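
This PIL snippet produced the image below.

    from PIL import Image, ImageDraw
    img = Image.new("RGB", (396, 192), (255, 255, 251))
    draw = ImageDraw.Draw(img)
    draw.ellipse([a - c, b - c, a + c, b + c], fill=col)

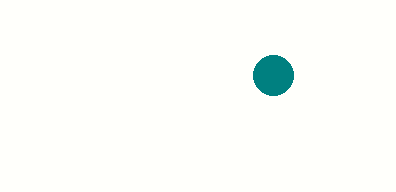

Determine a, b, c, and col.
a = 273, b = 75, c = 20, col = 'teal'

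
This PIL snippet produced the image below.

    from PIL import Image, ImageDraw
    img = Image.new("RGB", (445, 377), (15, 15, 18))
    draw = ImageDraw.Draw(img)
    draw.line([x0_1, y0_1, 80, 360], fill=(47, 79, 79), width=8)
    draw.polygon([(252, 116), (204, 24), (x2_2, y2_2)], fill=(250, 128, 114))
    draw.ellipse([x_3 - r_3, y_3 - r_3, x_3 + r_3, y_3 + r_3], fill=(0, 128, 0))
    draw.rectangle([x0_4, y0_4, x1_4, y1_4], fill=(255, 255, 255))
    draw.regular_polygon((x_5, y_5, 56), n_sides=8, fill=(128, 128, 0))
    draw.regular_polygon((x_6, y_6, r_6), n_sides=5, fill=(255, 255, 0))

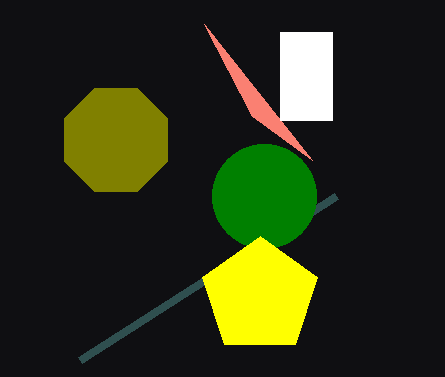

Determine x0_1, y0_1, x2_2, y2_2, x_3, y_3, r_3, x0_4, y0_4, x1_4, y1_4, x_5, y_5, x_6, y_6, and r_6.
x0_1 = 336, y0_1 = 196, x2_2 = 312, y2_2 = 160, x_3 = 264, y_3 = 196, r_3 = 52, x0_4 = 280, y0_4 = 32, x1_4 = 332, y1_4 = 120, x_5 = 116, y_5 = 140, x_6 = 260, y_6 = 296, r_6 = 60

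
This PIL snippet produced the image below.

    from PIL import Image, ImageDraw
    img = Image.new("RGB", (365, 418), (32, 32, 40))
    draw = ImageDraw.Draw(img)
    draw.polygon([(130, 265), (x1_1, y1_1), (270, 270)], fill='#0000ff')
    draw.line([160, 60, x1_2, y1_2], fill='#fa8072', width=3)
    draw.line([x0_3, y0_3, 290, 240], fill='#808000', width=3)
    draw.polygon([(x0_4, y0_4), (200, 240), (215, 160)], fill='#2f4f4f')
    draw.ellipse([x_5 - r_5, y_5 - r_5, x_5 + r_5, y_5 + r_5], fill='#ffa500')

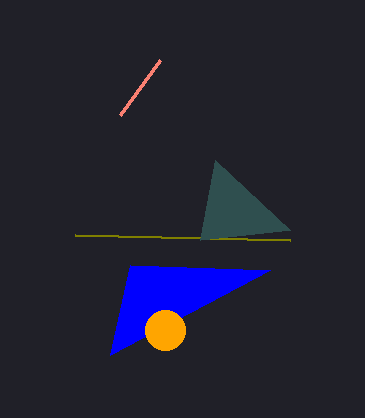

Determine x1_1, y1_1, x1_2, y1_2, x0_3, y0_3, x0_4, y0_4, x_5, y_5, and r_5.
x1_1 = 110
y1_1 = 355
x1_2 = 120
y1_2 = 115
x0_3 = 75
y0_3 = 235
x0_4 = 290
y0_4 = 230
x_5 = 165
y_5 = 330
r_5 = 20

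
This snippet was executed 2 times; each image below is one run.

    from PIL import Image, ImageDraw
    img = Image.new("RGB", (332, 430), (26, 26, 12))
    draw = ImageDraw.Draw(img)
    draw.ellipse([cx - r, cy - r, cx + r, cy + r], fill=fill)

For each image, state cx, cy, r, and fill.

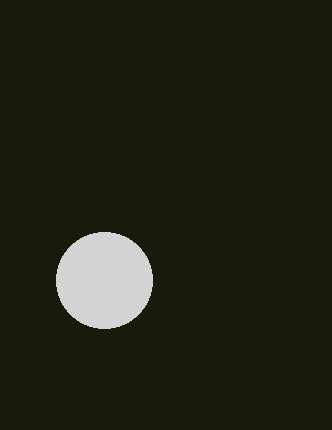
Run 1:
cx = 104, cy = 280, r = 48, fill = 'lightgray'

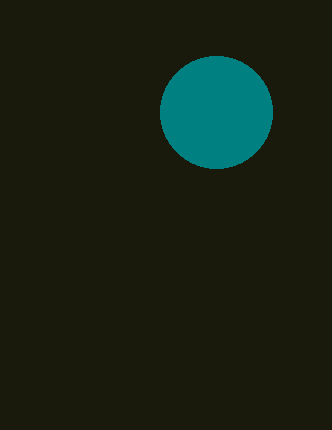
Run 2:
cx = 216
cy = 112
r = 56
fill = 'teal'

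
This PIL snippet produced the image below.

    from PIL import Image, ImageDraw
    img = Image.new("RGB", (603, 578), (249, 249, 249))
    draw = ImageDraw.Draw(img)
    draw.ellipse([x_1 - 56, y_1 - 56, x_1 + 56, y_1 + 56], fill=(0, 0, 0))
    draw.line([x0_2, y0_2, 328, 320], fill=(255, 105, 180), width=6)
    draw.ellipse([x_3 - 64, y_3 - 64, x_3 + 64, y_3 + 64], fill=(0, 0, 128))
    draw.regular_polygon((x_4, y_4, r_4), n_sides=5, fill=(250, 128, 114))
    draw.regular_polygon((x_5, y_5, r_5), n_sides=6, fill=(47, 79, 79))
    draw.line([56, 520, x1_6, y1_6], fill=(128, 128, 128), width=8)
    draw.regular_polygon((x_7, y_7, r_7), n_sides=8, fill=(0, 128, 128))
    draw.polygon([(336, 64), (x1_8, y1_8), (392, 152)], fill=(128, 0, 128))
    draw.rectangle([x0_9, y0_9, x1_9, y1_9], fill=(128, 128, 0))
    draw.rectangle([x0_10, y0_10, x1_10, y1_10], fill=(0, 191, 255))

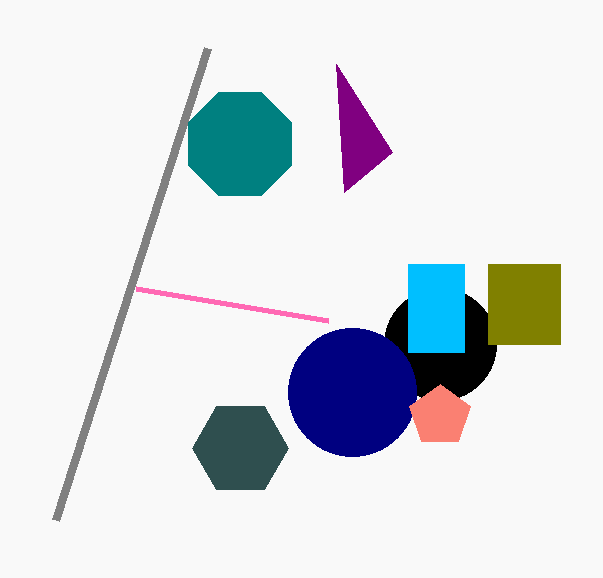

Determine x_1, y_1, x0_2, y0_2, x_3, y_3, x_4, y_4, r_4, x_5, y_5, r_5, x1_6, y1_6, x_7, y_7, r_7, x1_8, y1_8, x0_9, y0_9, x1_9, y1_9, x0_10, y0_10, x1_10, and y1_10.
x_1 = 440
y_1 = 344
x0_2 = 136
y0_2 = 288
x_3 = 352
y_3 = 392
x_4 = 440
y_4 = 416
r_4 = 32
x_5 = 240
y_5 = 448
r_5 = 48
x1_6 = 208
y1_6 = 48
x_7 = 240
y_7 = 144
r_7 = 56
x1_8 = 344
y1_8 = 192
x0_9 = 488
y0_9 = 264
x1_9 = 560
y1_9 = 344
x0_10 = 408
y0_10 = 264
x1_10 = 464
y1_10 = 352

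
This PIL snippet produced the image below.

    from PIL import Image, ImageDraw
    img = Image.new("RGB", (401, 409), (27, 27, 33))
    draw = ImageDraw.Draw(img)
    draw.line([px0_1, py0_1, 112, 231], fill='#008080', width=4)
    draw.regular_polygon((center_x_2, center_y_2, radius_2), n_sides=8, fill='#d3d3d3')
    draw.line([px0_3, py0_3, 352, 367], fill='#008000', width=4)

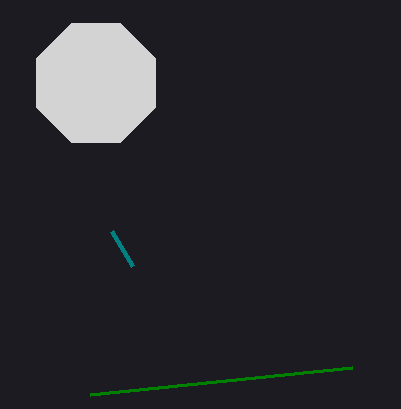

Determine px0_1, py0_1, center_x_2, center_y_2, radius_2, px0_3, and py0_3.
px0_1 = 133; py0_1 = 266; center_x_2 = 96; center_y_2 = 83; radius_2 = 64; px0_3 = 90; py0_3 = 394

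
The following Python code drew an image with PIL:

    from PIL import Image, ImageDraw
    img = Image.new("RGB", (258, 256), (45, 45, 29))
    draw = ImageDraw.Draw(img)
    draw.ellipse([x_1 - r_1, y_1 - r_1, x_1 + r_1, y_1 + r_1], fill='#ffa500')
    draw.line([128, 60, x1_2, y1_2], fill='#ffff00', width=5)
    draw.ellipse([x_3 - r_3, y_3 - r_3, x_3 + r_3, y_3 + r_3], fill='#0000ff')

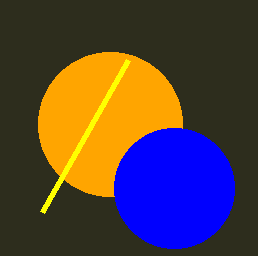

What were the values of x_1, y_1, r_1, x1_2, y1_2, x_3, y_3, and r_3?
x_1 = 110
y_1 = 124
r_1 = 72
x1_2 = 42
y1_2 = 212
x_3 = 174
y_3 = 188
r_3 = 60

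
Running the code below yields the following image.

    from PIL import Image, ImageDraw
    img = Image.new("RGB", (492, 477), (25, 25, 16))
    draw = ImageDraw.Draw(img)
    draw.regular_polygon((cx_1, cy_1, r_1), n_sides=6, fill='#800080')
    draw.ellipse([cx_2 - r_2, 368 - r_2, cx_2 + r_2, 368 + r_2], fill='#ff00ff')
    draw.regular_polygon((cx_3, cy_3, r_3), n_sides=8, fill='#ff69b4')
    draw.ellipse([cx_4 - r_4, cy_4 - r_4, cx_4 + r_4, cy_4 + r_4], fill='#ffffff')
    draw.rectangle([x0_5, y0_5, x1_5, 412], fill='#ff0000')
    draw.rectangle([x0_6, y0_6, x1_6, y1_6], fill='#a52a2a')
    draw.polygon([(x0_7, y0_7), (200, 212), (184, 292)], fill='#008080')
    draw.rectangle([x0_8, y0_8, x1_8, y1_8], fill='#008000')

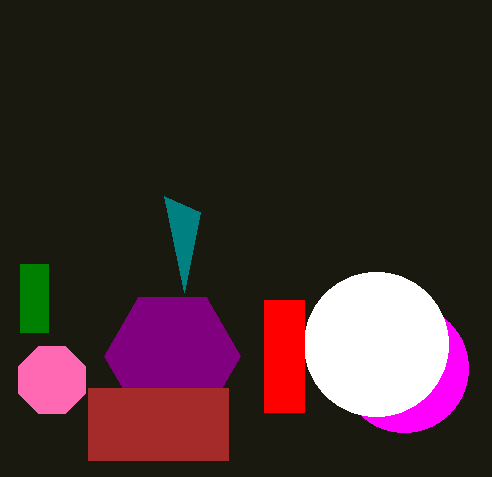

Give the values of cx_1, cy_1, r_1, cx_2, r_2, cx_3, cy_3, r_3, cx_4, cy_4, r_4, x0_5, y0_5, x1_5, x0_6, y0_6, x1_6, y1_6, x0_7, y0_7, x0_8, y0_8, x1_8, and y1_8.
cx_1 = 172, cy_1 = 356, r_1 = 68, cx_2 = 404, r_2 = 64, cx_3 = 52, cy_3 = 380, r_3 = 36, cx_4 = 376, cy_4 = 344, r_4 = 72, x0_5 = 264, y0_5 = 300, x1_5 = 304, x0_6 = 88, y0_6 = 388, x1_6 = 228, y1_6 = 460, x0_7 = 164, y0_7 = 196, x0_8 = 20, y0_8 = 264, x1_8 = 48, y1_8 = 332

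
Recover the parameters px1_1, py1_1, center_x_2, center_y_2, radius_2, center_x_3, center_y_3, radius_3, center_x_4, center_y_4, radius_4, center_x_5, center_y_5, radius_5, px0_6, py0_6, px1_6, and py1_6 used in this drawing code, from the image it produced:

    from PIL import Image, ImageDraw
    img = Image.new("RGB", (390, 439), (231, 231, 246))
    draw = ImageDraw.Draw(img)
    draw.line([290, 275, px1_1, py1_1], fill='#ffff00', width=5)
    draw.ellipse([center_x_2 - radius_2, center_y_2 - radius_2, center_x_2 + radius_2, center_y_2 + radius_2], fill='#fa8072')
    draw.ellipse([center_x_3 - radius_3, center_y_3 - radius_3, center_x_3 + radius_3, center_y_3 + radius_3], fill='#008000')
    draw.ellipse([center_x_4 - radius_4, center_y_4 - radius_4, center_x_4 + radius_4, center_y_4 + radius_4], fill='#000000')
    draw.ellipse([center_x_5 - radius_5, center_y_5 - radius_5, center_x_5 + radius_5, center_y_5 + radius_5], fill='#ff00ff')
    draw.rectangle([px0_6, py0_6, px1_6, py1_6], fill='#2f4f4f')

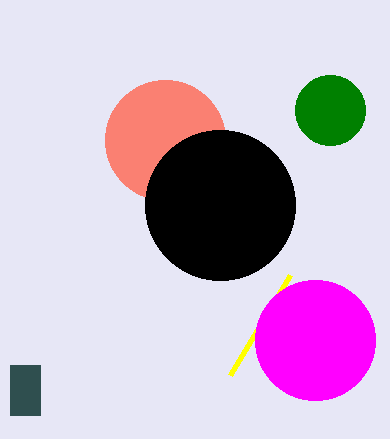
px1_1 = 230; py1_1 = 375; center_x_2 = 165; center_y_2 = 140; radius_2 = 60; center_x_3 = 330; center_y_3 = 110; radius_3 = 35; center_x_4 = 220; center_y_4 = 205; radius_4 = 75; center_x_5 = 315; center_y_5 = 340; radius_5 = 60; px0_6 = 10; py0_6 = 365; px1_6 = 40; py1_6 = 415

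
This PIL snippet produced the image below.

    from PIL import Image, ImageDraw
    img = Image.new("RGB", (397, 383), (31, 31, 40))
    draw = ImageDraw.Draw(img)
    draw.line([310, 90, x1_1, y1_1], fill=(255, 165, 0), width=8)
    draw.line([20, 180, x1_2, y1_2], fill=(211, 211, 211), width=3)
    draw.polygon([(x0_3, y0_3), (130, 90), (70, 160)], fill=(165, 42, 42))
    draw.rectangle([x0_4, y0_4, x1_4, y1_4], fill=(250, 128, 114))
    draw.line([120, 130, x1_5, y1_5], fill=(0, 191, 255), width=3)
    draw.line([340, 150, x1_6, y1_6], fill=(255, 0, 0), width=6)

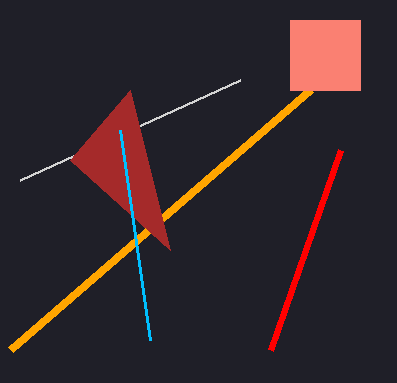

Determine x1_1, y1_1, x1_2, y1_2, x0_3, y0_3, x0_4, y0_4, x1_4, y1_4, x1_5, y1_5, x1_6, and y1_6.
x1_1 = 10
y1_1 = 350
x1_2 = 240
y1_2 = 80
x0_3 = 170
y0_3 = 250
x0_4 = 290
y0_4 = 20
x1_4 = 360
y1_4 = 90
x1_5 = 150
y1_5 = 340
x1_6 = 270
y1_6 = 350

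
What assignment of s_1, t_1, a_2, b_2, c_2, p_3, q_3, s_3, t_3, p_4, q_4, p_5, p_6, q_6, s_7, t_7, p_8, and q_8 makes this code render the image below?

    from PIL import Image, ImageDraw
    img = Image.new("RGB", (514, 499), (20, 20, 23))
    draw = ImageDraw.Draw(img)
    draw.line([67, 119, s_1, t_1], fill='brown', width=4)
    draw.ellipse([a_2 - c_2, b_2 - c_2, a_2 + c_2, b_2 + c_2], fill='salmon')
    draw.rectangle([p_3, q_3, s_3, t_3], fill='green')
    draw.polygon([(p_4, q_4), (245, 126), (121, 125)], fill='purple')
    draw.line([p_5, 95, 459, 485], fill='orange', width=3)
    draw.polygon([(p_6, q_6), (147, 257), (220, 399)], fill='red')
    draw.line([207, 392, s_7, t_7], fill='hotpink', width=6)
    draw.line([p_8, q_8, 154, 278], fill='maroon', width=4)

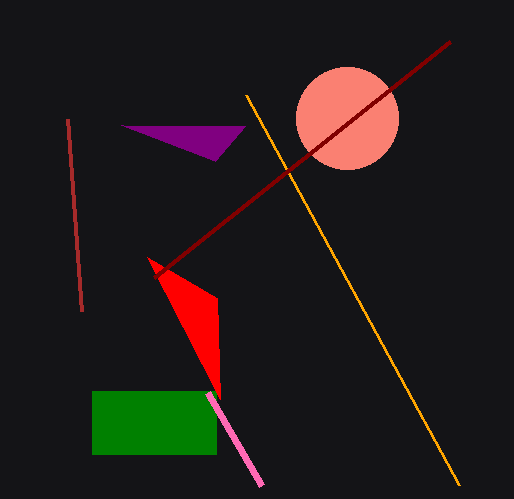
s_1 = 81
t_1 = 311
a_2 = 347
b_2 = 118
c_2 = 51
p_3 = 92
q_3 = 391
s_3 = 216
t_3 = 454
p_4 = 215
q_4 = 161
p_5 = 246
p_6 = 217
q_6 = 298
s_7 = 261
t_7 = 485
p_8 = 450
q_8 = 42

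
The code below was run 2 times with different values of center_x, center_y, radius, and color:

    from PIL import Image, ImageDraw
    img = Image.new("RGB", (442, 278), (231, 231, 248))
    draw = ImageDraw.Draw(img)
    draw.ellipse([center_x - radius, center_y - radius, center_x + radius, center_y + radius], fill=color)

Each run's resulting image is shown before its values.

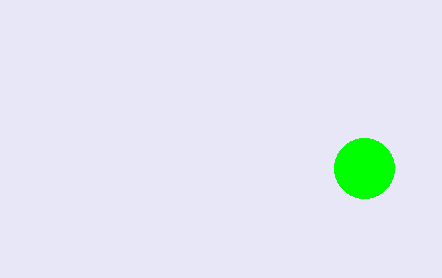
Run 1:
center_x = 364, center_y = 168, radius = 30, color = 'lime'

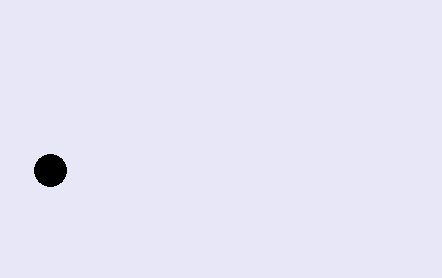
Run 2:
center_x = 50; center_y = 170; radius = 16; color = 'black'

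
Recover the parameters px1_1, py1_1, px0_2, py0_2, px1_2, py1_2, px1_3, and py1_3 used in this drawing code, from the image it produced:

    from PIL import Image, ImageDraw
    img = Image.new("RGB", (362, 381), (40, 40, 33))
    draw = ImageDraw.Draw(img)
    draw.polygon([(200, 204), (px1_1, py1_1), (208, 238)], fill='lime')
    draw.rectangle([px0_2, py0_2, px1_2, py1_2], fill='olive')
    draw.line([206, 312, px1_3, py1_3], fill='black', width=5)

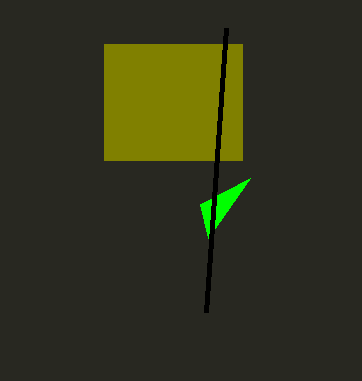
px1_1 = 250, py1_1 = 178, px0_2 = 104, py0_2 = 44, px1_2 = 242, py1_2 = 160, px1_3 = 226, py1_3 = 28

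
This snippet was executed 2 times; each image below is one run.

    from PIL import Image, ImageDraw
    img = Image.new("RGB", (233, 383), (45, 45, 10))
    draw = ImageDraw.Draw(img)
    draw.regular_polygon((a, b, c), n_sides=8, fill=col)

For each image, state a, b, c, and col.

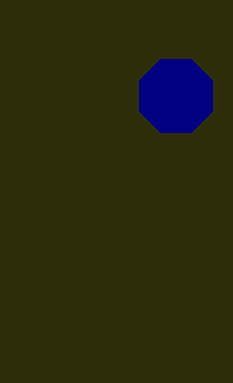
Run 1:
a = 176
b = 96
c = 40
col = 'navy'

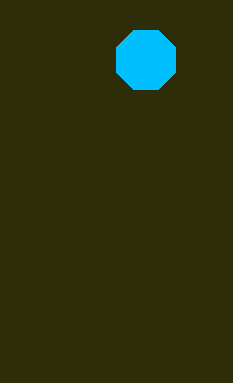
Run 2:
a = 146, b = 60, c = 32, col = 'deepskyblue'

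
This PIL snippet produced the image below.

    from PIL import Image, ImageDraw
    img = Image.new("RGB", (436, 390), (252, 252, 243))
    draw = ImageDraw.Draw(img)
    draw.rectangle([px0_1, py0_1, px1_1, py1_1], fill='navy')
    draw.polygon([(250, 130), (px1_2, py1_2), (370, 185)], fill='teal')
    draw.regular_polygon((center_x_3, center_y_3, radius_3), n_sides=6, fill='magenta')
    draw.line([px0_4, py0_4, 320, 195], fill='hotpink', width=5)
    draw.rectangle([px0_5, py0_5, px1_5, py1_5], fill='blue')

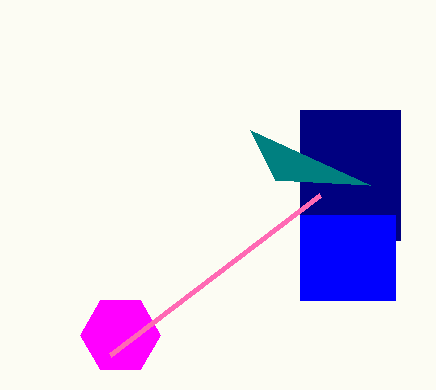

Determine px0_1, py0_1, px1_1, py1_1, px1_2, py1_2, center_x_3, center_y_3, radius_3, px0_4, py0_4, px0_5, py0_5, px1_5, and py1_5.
px0_1 = 300
py0_1 = 110
px1_1 = 400
py1_1 = 240
px1_2 = 275
py1_2 = 180
center_x_3 = 120
center_y_3 = 335
radius_3 = 40
px0_4 = 110
py0_4 = 355
px0_5 = 300
py0_5 = 215
px1_5 = 395
py1_5 = 300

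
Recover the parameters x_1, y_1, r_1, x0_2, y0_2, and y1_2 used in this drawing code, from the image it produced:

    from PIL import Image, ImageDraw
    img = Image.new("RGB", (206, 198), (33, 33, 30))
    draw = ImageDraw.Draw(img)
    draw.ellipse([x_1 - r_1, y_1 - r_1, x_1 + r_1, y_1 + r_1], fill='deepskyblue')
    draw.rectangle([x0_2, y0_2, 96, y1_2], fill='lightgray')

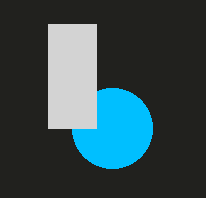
x_1 = 112, y_1 = 128, r_1 = 40, x0_2 = 48, y0_2 = 24, y1_2 = 128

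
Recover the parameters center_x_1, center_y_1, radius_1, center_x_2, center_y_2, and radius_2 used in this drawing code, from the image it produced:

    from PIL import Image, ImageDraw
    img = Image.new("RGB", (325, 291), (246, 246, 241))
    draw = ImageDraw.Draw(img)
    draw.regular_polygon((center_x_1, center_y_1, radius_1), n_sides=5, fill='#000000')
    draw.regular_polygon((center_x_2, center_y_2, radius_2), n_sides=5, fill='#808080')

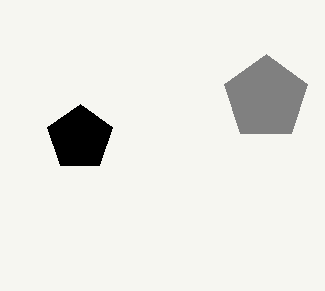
center_x_1 = 80, center_y_1 = 138, radius_1 = 34, center_x_2 = 266, center_y_2 = 98, radius_2 = 44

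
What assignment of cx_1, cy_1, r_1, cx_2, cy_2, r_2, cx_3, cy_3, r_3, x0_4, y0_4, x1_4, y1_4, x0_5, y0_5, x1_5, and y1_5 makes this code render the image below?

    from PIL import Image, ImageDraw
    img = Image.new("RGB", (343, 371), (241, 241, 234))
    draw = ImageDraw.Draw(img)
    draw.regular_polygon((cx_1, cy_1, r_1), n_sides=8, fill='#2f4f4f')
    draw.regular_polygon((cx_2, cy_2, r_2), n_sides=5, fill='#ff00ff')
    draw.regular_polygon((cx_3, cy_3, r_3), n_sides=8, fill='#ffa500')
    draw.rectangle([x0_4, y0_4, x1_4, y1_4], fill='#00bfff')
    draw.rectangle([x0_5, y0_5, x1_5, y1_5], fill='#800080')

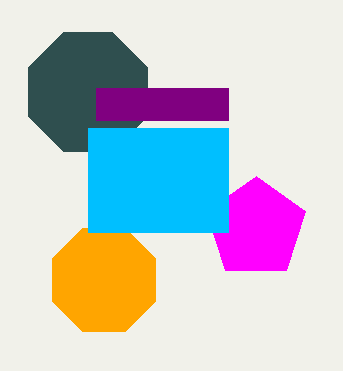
cx_1 = 88
cy_1 = 92
r_1 = 64
cx_2 = 256
cy_2 = 228
r_2 = 52
cx_3 = 104
cy_3 = 280
r_3 = 56
x0_4 = 88
y0_4 = 128
x1_4 = 228
y1_4 = 232
x0_5 = 96
y0_5 = 88
x1_5 = 228
y1_5 = 120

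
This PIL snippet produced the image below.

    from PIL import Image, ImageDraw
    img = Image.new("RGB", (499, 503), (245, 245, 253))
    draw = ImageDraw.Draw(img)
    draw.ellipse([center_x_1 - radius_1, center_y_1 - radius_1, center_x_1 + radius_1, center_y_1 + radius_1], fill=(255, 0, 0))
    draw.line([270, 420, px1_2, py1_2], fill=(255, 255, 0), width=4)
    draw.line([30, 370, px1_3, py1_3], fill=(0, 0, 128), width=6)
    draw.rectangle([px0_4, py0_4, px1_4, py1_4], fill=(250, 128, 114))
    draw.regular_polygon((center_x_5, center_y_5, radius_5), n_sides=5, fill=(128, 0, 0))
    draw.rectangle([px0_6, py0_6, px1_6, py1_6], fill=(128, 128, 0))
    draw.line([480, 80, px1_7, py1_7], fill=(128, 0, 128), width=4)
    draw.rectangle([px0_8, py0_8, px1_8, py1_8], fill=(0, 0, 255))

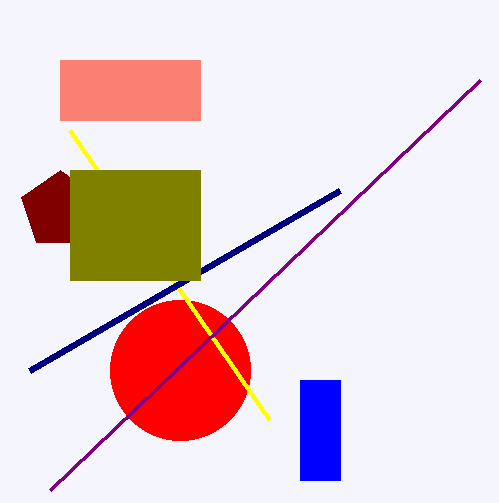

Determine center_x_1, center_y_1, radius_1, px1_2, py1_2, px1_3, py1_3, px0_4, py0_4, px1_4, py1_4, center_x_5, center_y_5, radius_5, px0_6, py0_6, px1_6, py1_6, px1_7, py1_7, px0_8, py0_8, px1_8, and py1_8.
center_x_1 = 180
center_y_1 = 370
radius_1 = 70
px1_2 = 70
py1_2 = 130
px1_3 = 340
py1_3 = 190
px0_4 = 60
py0_4 = 60
px1_4 = 200
py1_4 = 120
center_x_5 = 60
center_y_5 = 210
radius_5 = 40
px0_6 = 70
py0_6 = 170
px1_6 = 200
py1_6 = 280
px1_7 = 50
py1_7 = 490
px0_8 = 300
py0_8 = 380
px1_8 = 340
py1_8 = 480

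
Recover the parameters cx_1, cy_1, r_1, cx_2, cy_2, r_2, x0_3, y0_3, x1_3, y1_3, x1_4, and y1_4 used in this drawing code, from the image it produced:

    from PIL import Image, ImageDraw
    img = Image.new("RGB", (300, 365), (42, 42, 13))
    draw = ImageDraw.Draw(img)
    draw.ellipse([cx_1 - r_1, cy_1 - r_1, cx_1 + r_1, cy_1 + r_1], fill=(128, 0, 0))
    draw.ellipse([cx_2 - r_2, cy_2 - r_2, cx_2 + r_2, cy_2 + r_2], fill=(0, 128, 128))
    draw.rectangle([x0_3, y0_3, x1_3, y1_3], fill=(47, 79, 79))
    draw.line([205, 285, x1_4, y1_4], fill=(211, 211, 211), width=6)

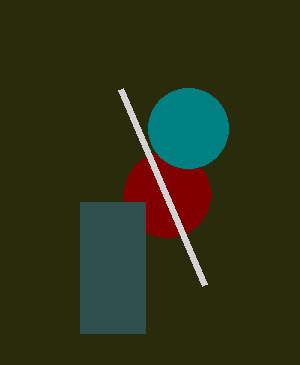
cx_1 = 167
cy_1 = 194
r_1 = 43
cx_2 = 188
cy_2 = 128
r_2 = 40
x0_3 = 80
y0_3 = 202
x1_3 = 145
y1_3 = 333
x1_4 = 121
y1_4 = 89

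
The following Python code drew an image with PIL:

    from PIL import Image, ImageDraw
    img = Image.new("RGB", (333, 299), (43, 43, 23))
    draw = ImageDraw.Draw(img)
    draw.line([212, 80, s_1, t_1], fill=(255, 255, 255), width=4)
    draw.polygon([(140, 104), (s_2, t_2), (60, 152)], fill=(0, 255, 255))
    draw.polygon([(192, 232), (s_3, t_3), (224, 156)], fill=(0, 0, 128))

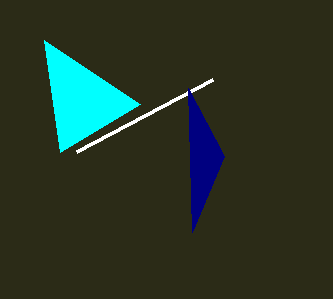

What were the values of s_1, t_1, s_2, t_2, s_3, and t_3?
s_1 = 76, t_1 = 152, s_2 = 44, t_2 = 40, s_3 = 188, t_3 = 88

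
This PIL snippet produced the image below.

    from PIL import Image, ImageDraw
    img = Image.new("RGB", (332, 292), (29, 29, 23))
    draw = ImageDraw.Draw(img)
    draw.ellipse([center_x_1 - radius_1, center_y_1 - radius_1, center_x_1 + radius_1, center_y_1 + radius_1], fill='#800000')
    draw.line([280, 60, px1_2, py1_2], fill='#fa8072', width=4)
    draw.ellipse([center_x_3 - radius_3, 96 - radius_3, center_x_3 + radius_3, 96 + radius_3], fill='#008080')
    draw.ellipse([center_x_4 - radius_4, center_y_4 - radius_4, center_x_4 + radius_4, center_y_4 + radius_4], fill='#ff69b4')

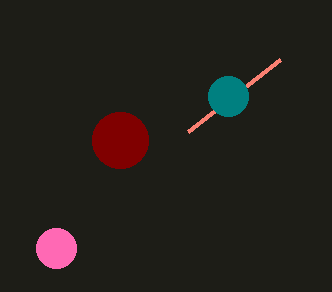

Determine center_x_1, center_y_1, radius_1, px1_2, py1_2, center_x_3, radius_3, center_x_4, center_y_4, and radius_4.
center_x_1 = 120
center_y_1 = 140
radius_1 = 28
px1_2 = 188
py1_2 = 132
center_x_3 = 228
radius_3 = 20
center_x_4 = 56
center_y_4 = 248
radius_4 = 20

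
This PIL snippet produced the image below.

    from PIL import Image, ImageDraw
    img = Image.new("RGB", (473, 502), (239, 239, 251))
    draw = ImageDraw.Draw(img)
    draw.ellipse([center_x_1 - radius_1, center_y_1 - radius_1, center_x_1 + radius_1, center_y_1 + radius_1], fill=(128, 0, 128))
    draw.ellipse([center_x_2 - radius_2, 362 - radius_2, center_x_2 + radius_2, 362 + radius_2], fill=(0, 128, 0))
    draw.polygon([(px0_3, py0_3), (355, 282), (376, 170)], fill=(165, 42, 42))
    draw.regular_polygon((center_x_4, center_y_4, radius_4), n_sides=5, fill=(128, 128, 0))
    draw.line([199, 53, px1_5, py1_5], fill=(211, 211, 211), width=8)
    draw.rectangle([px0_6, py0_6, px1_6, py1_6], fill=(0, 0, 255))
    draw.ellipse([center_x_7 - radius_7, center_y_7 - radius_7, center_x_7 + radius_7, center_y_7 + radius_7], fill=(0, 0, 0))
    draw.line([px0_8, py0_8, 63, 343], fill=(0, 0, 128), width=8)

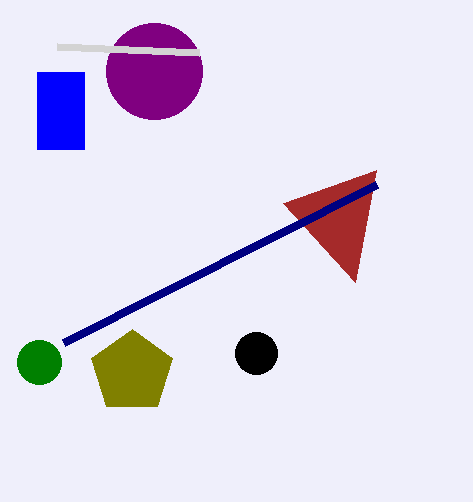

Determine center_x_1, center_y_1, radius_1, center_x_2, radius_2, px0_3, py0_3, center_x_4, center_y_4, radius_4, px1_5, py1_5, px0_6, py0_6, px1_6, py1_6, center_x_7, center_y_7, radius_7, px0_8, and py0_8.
center_x_1 = 154, center_y_1 = 71, radius_1 = 48, center_x_2 = 39, radius_2 = 22, px0_3 = 283, py0_3 = 203, center_x_4 = 132, center_y_4 = 372, radius_4 = 43, px1_5 = 57, py1_5 = 47, px0_6 = 37, py0_6 = 72, px1_6 = 84, py1_6 = 149, center_x_7 = 256, center_y_7 = 353, radius_7 = 21, px0_8 = 376, py0_8 = 185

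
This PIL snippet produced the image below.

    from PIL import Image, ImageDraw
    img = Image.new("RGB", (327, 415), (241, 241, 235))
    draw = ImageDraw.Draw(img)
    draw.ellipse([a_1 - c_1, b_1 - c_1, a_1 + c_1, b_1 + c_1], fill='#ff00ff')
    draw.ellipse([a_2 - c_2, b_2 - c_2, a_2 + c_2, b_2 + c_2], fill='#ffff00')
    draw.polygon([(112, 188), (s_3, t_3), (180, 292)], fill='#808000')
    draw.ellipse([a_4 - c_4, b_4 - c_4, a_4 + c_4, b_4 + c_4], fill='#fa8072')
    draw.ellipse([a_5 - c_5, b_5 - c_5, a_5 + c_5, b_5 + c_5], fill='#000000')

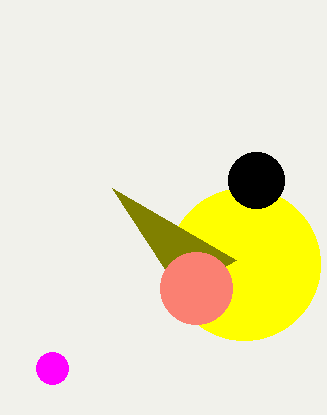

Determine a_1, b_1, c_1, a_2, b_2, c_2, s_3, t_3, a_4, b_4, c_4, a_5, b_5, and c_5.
a_1 = 52, b_1 = 368, c_1 = 16, a_2 = 244, b_2 = 264, c_2 = 76, s_3 = 236, t_3 = 260, a_4 = 196, b_4 = 288, c_4 = 36, a_5 = 256, b_5 = 180, c_5 = 28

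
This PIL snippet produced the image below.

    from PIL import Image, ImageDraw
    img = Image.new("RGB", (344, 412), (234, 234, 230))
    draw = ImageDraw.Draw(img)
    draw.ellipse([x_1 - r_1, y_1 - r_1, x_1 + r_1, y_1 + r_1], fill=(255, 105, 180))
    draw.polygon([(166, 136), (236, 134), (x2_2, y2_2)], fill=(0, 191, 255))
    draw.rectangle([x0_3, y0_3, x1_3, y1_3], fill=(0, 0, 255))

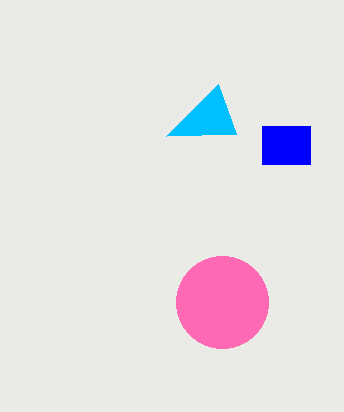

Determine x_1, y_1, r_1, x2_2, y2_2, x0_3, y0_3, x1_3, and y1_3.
x_1 = 222
y_1 = 302
r_1 = 46
x2_2 = 218
y2_2 = 84
x0_3 = 262
y0_3 = 126
x1_3 = 310
y1_3 = 164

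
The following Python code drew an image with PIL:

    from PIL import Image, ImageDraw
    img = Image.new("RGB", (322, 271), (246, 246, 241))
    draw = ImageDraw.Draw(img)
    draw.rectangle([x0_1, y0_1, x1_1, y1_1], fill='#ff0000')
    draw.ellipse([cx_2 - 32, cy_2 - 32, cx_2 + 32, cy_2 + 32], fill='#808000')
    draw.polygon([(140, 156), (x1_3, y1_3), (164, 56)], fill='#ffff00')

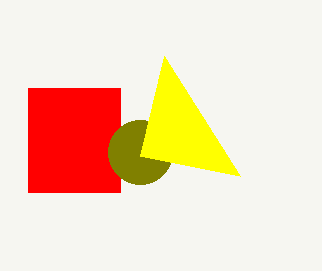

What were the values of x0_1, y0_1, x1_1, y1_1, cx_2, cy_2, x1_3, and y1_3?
x0_1 = 28; y0_1 = 88; x1_1 = 120; y1_1 = 192; cx_2 = 140; cy_2 = 152; x1_3 = 240; y1_3 = 176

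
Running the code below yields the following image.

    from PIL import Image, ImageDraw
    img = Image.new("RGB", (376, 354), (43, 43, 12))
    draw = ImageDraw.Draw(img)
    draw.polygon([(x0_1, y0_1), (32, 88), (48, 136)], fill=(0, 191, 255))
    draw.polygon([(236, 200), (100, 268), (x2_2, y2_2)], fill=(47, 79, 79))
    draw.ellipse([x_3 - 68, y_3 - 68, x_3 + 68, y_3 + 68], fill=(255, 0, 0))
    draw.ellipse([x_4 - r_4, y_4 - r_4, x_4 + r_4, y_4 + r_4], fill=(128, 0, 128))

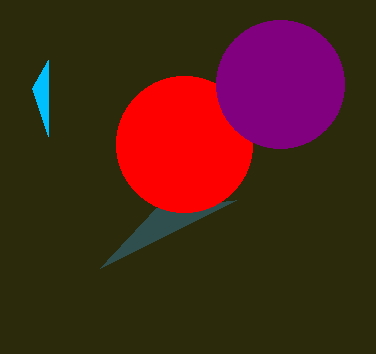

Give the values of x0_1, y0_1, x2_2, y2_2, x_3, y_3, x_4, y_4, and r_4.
x0_1 = 48
y0_1 = 60
x2_2 = 156
y2_2 = 208
x_3 = 184
y_3 = 144
x_4 = 280
y_4 = 84
r_4 = 64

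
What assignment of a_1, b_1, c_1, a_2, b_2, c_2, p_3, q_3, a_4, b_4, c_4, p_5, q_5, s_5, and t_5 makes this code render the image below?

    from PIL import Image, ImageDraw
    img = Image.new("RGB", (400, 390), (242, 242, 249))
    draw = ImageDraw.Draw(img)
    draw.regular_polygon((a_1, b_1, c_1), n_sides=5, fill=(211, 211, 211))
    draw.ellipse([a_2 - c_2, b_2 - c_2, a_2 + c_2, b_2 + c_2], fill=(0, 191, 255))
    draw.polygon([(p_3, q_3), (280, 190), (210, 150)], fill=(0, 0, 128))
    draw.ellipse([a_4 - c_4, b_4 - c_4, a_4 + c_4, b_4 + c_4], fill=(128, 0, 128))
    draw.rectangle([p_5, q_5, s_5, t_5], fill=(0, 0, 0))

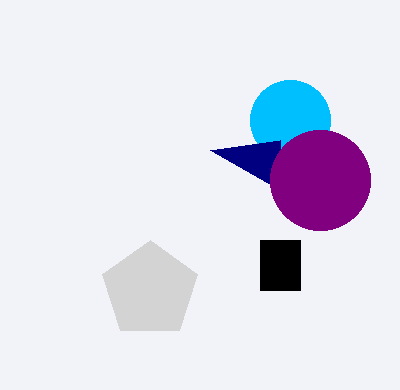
a_1 = 150; b_1 = 290; c_1 = 50; a_2 = 290; b_2 = 120; c_2 = 40; p_3 = 280; q_3 = 140; a_4 = 320; b_4 = 180; c_4 = 50; p_5 = 260; q_5 = 240; s_5 = 300; t_5 = 290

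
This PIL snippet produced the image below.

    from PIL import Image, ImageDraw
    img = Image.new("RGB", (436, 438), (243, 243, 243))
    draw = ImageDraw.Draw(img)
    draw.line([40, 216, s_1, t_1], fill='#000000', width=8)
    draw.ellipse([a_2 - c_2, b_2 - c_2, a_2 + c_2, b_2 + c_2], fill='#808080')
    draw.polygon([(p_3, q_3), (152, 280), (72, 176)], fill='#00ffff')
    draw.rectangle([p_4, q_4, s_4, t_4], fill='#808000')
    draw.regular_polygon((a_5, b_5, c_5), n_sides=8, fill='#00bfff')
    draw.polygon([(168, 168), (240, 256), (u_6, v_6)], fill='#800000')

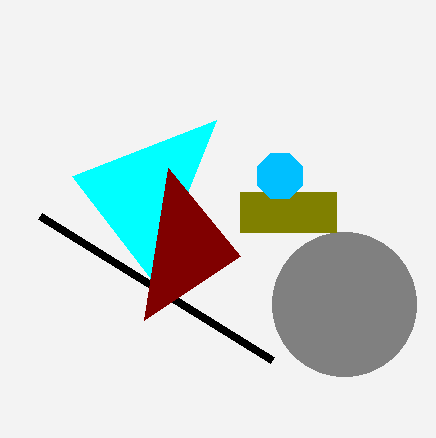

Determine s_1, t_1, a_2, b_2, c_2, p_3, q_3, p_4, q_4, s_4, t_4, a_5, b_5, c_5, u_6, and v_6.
s_1 = 272
t_1 = 360
a_2 = 344
b_2 = 304
c_2 = 72
p_3 = 216
q_3 = 120
p_4 = 240
q_4 = 192
s_4 = 336
t_4 = 232
a_5 = 280
b_5 = 176
c_5 = 24
u_6 = 144
v_6 = 320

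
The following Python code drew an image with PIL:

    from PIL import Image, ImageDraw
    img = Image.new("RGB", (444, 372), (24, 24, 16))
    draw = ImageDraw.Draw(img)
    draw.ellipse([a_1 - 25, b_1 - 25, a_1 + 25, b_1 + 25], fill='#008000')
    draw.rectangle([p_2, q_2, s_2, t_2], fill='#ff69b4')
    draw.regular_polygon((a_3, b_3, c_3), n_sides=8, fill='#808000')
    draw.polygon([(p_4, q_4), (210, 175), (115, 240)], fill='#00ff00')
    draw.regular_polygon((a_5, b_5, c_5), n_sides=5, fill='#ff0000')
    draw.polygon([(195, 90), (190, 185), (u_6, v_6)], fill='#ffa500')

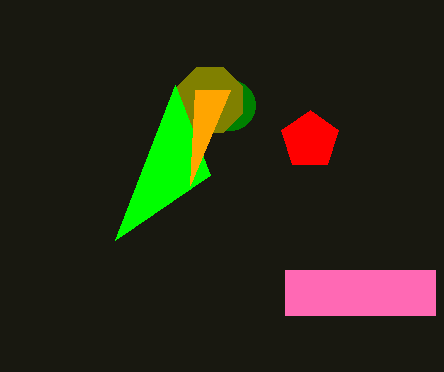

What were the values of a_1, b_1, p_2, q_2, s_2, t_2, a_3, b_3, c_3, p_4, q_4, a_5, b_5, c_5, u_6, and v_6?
a_1 = 230
b_1 = 105
p_2 = 285
q_2 = 270
s_2 = 435
t_2 = 315
a_3 = 210
b_3 = 100
c_3 = 35
p_4 = 175
q_4 = 85
a_5 = 310
b_5 = 140
c_5 = 30
u_6 = 230
v_6 = 90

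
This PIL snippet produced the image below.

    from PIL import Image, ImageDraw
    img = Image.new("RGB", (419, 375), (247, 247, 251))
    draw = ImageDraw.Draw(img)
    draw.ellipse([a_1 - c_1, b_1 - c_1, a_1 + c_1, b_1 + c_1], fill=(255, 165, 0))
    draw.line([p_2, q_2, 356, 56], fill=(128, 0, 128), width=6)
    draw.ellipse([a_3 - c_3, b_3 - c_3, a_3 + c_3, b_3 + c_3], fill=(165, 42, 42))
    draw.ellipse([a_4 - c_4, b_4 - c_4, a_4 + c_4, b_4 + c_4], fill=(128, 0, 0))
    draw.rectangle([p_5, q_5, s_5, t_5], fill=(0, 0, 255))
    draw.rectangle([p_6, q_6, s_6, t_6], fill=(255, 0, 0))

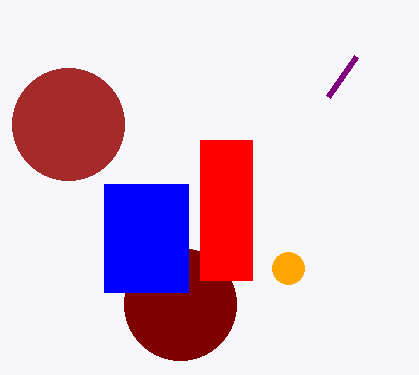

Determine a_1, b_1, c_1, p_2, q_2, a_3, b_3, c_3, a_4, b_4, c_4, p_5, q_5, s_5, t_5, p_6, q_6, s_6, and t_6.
a_1 = 288; b_1 = 268; c_1 = 16; p_2 = 328; q_2 = 96; a_3 = 68; b_3 = 124; c_3 = 56; a_4 = 180; b_4 = 304; c_4 = 56; p_5 = 104; q_5 = 184; s_5 = 188; t_5 = 292; p_6 = 200; q_6 = 140; s_6 = 252; t_6 = 280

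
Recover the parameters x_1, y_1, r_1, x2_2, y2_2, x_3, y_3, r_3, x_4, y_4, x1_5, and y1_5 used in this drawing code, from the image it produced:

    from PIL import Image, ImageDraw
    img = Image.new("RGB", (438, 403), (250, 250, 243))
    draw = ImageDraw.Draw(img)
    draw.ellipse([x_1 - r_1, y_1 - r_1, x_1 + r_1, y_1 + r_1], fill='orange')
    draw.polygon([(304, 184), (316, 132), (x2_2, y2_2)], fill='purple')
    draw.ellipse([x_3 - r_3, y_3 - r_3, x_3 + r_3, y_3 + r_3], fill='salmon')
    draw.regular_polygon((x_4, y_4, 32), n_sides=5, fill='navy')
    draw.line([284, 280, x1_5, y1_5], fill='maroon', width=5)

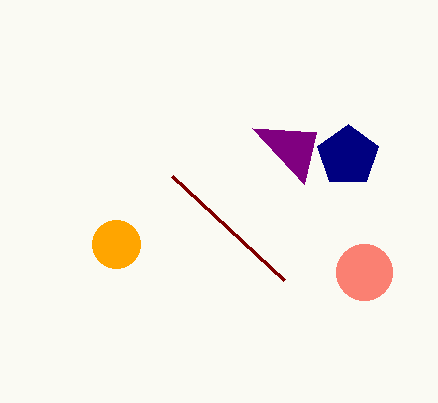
x_1 = 116; y_1 = 244; r_1 = 24; x2_2 = 252; y2_2 = 128; x_3 = 364; y_3 = 272; r_3 = 28; x_4 = 348; y_4 = 156; x1_5 = 172; y1_5 = 176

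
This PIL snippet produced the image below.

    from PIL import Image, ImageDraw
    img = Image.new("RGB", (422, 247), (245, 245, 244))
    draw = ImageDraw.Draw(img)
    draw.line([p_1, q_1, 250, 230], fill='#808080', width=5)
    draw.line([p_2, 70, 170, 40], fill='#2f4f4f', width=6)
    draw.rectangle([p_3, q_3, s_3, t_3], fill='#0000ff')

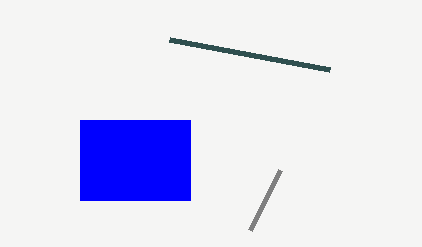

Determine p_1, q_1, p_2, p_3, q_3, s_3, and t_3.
p_1 = 280
q_1 = 170
p_2 = 330
p_3 = 80
q_3 = 120
s_3 = 190
t_3 = 200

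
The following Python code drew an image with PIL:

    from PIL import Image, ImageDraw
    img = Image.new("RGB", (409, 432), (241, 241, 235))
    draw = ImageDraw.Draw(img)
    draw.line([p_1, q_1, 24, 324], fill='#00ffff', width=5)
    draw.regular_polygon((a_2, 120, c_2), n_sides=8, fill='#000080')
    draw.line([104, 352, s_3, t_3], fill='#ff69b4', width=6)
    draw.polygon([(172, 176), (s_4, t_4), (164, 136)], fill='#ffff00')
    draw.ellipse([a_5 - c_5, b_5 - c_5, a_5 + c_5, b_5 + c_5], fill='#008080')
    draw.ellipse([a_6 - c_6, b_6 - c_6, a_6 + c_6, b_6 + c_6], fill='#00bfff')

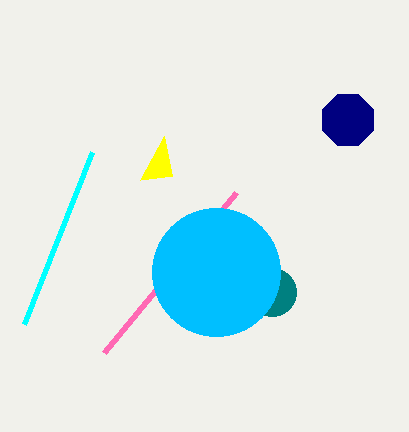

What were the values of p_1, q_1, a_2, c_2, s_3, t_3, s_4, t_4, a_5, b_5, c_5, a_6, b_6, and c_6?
p_1 = 92, q_1 = 152, a_2 = 348, c_2 = 28, s_3 = 236, t_3 = 192, s_4 = 140, t_4 = 180, a_5 = 272, b_5 = 292, c_5 = 24, a_6 = 216, b_6 = 272, c_6 = 64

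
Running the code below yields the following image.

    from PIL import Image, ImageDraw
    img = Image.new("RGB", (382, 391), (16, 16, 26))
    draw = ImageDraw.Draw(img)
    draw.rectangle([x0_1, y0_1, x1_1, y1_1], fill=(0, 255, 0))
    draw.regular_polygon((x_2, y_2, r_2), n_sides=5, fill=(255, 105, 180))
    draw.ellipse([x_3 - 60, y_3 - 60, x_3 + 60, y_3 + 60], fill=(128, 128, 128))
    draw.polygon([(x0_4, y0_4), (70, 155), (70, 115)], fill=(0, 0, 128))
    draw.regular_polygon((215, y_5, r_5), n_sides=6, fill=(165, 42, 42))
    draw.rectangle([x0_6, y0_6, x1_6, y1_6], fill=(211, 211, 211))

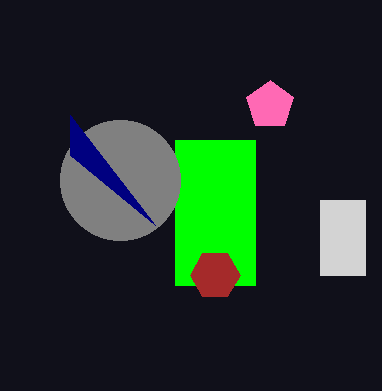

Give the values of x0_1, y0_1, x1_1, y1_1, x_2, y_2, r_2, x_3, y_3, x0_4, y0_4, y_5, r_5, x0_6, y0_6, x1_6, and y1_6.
x0_1 = 175, y0_1 = 140, x1_1 = 255, y1_1 = 285, x_2 = 270, y_2 = 105, r_2 = 25, x_3 = 120, y_3 = 180, x0_4 = 155, y0_4 = 225, y_5 = 275, r_5 = 25, x0_6 = 320, y0_6 = 200, x1_6 = 365, y1_6 = 275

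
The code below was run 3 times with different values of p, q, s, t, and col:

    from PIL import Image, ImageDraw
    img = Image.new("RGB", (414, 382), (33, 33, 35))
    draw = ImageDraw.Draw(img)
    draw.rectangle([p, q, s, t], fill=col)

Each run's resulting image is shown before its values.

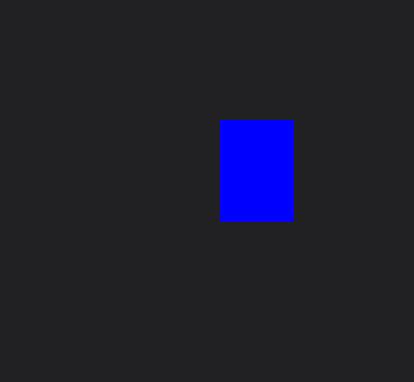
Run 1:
p = 220
q = 120
s = 292
t = 220
col = 'blue'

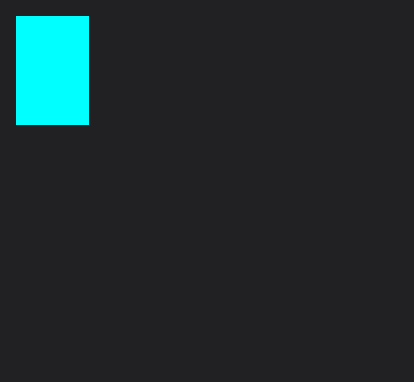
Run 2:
p = 16
q = 16
s = 88
t = 124
col = 'cyan'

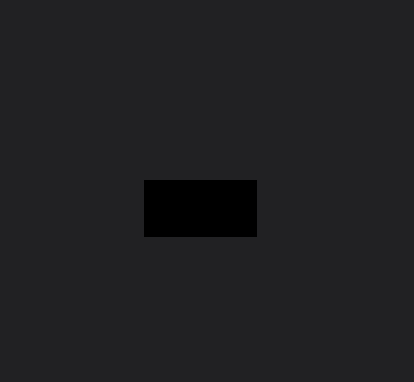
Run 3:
p = 144, q = 180, s = 256, t = 236, col = 'black'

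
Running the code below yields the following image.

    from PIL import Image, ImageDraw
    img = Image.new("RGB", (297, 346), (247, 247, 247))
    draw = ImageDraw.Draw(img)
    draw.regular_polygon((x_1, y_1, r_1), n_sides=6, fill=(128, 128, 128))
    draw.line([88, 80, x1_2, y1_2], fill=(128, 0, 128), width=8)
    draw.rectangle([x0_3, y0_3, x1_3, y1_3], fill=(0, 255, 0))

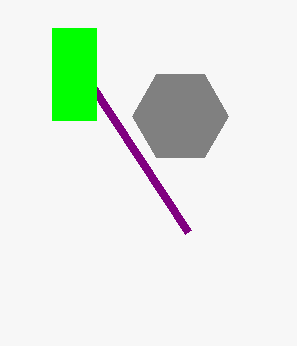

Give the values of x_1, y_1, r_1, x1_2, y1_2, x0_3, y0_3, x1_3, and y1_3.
x_1 = 180, y_1 = 116, r_1 = 48, x1_2 = 188, y1_2 = 232, x0_3 = 52, y0_3 = 28, x1_3 = 96, y1_3 = 120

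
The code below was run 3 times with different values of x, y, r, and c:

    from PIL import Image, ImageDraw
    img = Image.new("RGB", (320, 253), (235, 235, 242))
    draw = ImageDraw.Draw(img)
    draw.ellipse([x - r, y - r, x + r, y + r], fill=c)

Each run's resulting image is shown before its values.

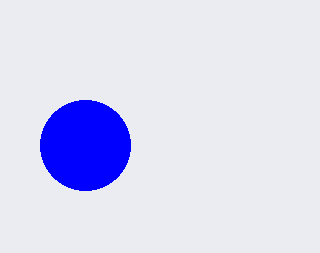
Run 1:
x = 85, y = 145, r = 45, c = 'blue'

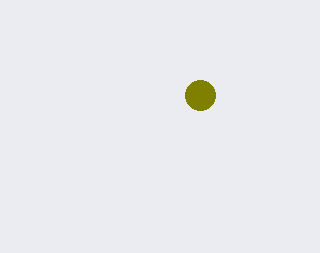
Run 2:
x = 200, y = 95, r = 15, c = 'olive'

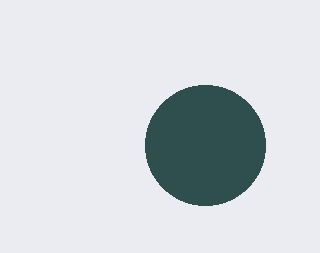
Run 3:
x = 205, y = 145, r = 60, c = 'darkslategray'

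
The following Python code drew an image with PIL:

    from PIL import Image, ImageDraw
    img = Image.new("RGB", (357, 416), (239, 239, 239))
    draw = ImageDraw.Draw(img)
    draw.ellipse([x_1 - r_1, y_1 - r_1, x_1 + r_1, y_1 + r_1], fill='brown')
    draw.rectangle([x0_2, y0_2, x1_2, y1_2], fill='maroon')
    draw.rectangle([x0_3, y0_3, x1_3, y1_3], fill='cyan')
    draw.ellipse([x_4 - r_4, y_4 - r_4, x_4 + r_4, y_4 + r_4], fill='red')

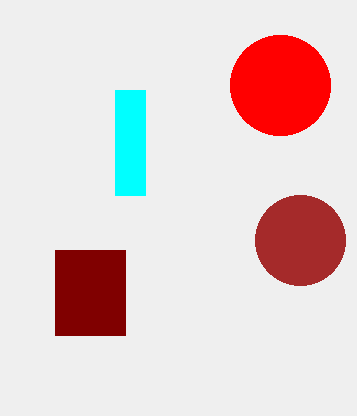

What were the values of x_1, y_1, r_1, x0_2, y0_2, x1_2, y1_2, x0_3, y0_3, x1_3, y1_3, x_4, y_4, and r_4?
x_1 = 300; y_1 = 240; r_1 = 45; x0_2 = 55; y0_2 = 250; x1_2 = 125; y1_2 = 335; x0_3 = 115; y0_3 = 90; x1_3 = 145; y1_3 = 195; x_4 = 280; y_4 = 85; r_4 = 50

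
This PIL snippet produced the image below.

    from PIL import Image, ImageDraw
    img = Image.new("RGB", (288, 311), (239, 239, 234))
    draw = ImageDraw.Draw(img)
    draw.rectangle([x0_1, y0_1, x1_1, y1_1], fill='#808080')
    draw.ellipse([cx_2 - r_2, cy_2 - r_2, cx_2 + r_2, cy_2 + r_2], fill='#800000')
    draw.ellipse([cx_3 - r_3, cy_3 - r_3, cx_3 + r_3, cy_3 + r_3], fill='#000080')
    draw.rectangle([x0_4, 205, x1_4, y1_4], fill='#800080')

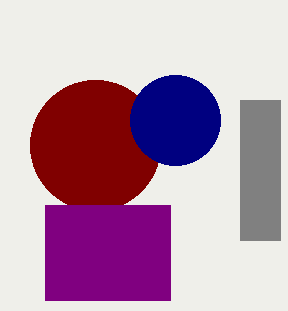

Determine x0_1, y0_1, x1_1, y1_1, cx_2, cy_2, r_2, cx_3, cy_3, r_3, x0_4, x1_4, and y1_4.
x0_1 = 240; y0_1 = 100; x1_1 = 280; y1_1 = 240; cx_2 = 95; cy_2 = 145; r_2 = 65; cx_3 = 175; cy_3 = 120; r_3 = 45; x0_4 = 45; x1_4 = 170; y1_4 = 300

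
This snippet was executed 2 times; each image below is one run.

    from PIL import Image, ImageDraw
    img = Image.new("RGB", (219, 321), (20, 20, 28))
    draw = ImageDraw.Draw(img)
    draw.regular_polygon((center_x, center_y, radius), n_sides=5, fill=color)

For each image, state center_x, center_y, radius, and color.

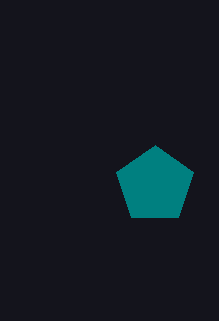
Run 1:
center_x = 155
center_y = 185
radius = 40
color = 'teal'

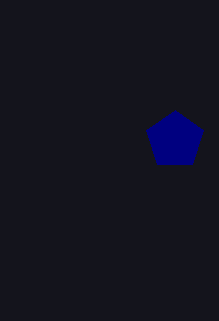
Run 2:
center_x = 175, center_y = 140, radius = 30, color = 'navy'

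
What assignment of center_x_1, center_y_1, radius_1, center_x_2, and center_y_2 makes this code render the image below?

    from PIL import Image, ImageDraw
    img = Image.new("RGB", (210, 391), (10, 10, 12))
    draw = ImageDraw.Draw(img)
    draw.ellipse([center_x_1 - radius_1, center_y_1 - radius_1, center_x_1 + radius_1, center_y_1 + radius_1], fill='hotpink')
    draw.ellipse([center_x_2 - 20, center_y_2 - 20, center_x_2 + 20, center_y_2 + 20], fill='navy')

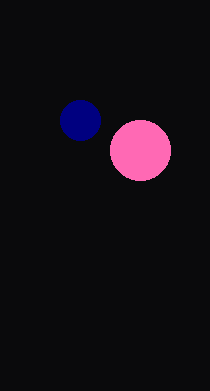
center_x_1 = 140; center_y_1 = 150; radius_1 = 30; center_x_2 = 80; center_y_2 = 120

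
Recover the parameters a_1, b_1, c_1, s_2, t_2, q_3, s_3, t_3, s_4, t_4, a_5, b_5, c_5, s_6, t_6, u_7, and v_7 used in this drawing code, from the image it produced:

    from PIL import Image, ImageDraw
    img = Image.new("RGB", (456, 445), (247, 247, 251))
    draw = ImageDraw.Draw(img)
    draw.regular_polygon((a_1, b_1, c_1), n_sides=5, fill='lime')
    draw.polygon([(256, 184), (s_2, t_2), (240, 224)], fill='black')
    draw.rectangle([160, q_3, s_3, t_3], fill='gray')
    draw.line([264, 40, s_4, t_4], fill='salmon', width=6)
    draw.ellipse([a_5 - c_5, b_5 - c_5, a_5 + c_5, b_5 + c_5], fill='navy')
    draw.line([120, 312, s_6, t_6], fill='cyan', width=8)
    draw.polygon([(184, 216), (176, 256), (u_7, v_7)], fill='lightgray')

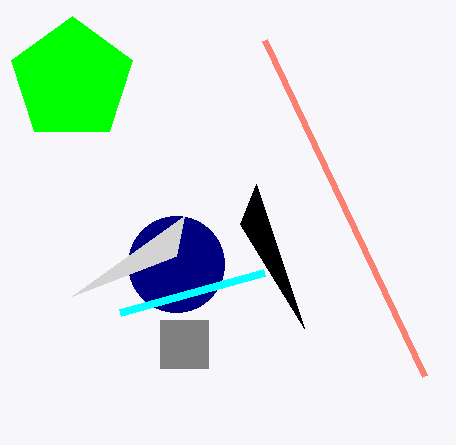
a_1 = 72, b_1 = 80, c_1 = 64, s_2 = 304, t_2 = 328, q_3 = 320, s_3 = 208, t_3 = 368, s_4 = 424, t_4 = 376, a_5 = 176, b_5 = 264, c_5 = 48, s_6 = 264, t_6 = 272, u_7 = 72, v_7 = 296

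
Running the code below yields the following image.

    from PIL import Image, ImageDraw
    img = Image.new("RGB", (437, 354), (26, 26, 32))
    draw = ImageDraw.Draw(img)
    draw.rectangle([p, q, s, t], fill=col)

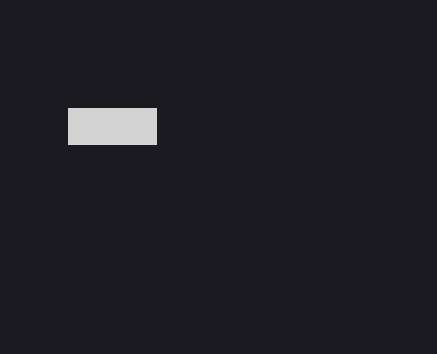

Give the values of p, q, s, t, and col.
p = 68, q = 108, s = 156, t = 144, col = 'lightgray'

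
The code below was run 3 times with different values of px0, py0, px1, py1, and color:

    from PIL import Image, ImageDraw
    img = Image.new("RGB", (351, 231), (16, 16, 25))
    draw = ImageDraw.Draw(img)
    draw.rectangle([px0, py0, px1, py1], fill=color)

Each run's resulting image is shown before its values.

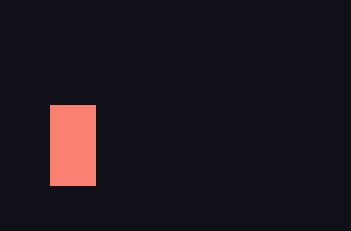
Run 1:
px0 = 50; py0 = 105; px1 = 95; py1 = 185; color = 'salmon'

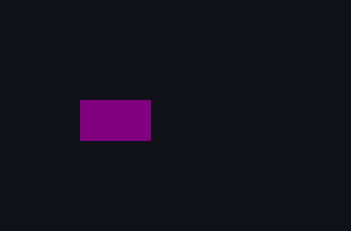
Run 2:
px0 = 80, py0 = 100, px1 = 150, py1 = 140, color = 'purple'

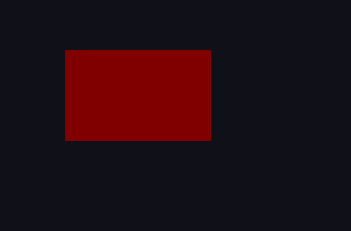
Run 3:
px0 = 65
py0 = 50
px1 = 210
py1 = 140
color = 'maroon'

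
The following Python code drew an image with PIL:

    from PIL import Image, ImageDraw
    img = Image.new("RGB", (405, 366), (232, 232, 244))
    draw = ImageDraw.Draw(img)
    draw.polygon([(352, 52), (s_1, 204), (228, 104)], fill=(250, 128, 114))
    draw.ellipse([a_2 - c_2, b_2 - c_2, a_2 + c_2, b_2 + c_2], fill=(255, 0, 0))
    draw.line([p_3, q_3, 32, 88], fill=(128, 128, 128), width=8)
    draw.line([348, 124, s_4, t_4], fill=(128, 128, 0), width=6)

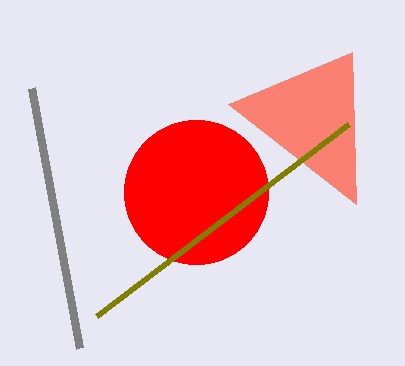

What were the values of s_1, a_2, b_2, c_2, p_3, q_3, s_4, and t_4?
s_1 = 356, a_2 = 196, b_2 = 192, c_2 = 72, p_3 = 80, q_3 = 348, s_4 = 96, t_4 = 316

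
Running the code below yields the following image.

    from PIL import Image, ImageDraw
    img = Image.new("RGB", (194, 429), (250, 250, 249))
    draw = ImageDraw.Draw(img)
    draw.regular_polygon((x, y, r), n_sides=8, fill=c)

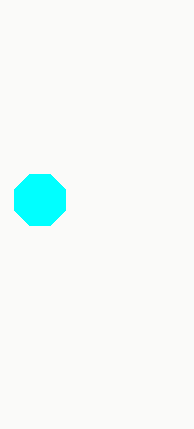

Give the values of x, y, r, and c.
x = 40, y = 200, r = 28, c = 'cyan'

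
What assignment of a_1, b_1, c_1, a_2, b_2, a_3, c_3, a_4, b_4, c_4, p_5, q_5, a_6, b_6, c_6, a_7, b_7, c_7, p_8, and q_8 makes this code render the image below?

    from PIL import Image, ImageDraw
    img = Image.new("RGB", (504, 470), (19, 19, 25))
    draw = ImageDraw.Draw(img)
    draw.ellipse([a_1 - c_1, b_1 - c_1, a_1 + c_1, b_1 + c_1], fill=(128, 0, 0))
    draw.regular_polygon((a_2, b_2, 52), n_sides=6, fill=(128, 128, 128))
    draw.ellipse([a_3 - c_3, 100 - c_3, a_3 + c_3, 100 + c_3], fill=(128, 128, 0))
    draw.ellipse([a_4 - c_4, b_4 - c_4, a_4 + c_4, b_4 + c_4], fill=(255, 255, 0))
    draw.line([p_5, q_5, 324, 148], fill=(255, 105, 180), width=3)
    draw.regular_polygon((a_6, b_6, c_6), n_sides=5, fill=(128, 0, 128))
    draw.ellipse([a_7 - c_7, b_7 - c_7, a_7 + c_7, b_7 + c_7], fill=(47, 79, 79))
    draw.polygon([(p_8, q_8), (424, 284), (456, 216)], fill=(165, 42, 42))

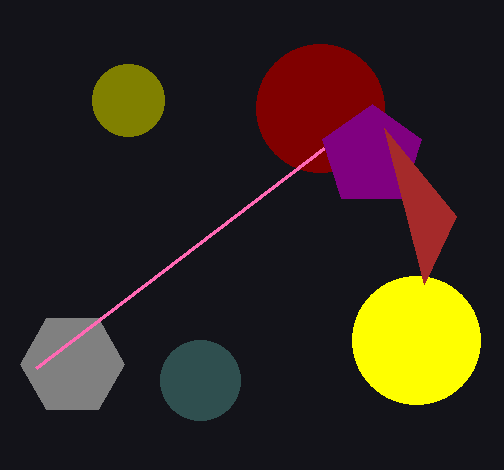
a_1 = 320, b_1 = 108, c_1 = 64, a_2 = 72, b_2 = 364, a_3 = 128, c_3 = 36, a_4 = 416, b_4 = 340, c_4 = 64, p_5 = 36, q_5 = 368, a_6 = 372, b_6 = 156, c_6 = 52, a_7 = 200, b_7 = 380, c_7 = 40, p_8 = 384, q_8 = 128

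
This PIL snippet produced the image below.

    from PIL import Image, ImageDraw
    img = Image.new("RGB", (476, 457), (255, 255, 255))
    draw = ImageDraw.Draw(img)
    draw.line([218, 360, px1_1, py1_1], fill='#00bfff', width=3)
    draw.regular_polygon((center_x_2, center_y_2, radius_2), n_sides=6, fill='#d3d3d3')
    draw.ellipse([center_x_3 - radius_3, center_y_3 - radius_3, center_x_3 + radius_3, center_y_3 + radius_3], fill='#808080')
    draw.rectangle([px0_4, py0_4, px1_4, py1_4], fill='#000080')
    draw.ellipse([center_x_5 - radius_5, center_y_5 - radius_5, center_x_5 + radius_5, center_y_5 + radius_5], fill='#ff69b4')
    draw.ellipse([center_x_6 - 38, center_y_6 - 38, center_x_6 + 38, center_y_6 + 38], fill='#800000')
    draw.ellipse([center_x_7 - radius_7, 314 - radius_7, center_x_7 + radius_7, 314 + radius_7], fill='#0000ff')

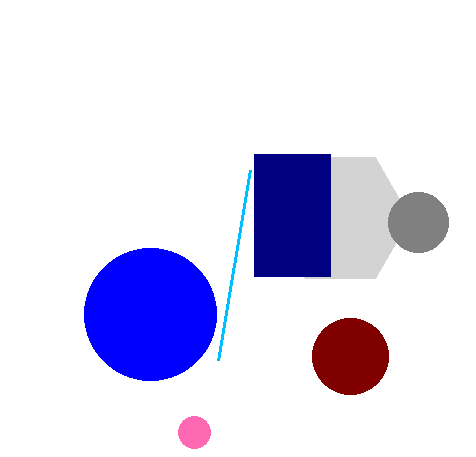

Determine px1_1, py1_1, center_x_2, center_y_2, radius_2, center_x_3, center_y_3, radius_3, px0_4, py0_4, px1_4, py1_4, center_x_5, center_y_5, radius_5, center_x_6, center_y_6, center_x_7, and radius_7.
px1_1 = 250
py1_1 = 170
center_x_2 = 340
center_y_2 = 218
radius_2 = 70
center_x_3 = 418
center_y_3 = 222
radius_3 = 30
px0_4 = 254
py0_4 = 154
px1_4 = 330
py1_4 = 276
center_x_5 = 194
center_y_5 = 432
radius_5 = 16
center_x_6 = 350
center_y_6 = 356
center_x_7 = 150
radius_7 = 66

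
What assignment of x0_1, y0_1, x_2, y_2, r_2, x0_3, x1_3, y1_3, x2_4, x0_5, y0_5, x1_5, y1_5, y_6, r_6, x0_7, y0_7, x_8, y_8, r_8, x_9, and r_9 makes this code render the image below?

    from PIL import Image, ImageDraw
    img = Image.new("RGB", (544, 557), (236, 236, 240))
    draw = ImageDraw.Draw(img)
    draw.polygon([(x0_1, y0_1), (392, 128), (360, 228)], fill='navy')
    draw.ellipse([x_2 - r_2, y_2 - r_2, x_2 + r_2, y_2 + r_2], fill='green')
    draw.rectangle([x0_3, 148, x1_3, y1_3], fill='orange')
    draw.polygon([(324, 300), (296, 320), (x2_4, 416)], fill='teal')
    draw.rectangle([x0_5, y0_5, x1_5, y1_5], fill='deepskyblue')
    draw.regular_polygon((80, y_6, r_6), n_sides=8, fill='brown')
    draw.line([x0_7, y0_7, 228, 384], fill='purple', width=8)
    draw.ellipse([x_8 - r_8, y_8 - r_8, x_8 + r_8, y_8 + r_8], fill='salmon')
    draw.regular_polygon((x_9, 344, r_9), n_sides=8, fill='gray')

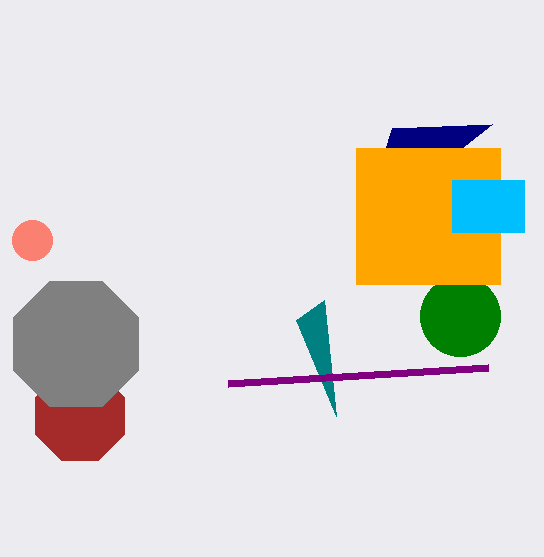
x0_1 = 492; y0_1 = 124; x_2 = 460; y_2 = 316; r_2 = 40; x0_3 = 356; x1_3 = 500; y1_3 = 284; x2_4 = 336; x0_5 = 452; y0_5 = 180; x1_5 = 524; y1_5 = 232; y_6 = 416; r_6 = 48; x0_7 = 488; y0_7 = 368; x_8 = 32; y_8 = 240; r_8 = 20; x_9 = 76; r_9 = 68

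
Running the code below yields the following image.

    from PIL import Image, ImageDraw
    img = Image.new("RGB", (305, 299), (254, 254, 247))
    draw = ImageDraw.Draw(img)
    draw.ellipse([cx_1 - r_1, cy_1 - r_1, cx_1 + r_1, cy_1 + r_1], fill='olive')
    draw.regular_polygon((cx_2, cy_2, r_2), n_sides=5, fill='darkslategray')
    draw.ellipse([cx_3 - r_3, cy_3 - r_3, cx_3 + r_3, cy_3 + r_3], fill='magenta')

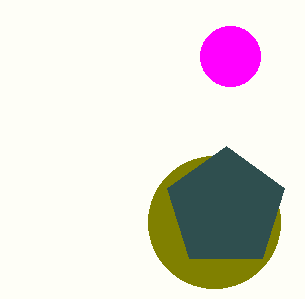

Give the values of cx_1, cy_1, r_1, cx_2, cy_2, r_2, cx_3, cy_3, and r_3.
cx_1 = 214; cy_1 = 222; r_1 = 66; cx_2 = 226; cy_2 = 208; r_2 = 62; cx_3 = 230; cy_3 = 56; r_3 = 30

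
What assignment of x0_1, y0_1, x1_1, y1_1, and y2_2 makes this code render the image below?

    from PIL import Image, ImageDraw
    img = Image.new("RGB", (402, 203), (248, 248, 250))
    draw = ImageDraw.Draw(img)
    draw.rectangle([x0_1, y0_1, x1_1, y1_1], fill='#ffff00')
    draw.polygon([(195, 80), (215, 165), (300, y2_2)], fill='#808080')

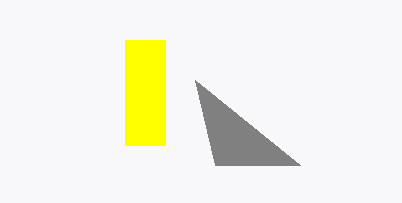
x0_1 = 125, y0_1 = 40, x1_1 = 165, y1_1 = 145, y2_2 = 165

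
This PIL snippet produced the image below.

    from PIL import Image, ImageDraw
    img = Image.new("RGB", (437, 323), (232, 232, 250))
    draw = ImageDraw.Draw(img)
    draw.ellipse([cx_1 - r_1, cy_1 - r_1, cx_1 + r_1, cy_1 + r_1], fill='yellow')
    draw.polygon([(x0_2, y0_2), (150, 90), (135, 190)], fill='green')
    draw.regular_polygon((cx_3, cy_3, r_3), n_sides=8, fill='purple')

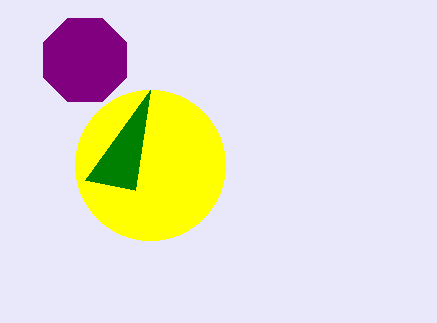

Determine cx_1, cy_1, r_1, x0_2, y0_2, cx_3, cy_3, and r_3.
cx_1 = 150
cy_1 = 165
r_1 = 75
x0_2 = 85
y0_2 = 180
cx_3 = 85
cy_3 = 60
r_3 = 45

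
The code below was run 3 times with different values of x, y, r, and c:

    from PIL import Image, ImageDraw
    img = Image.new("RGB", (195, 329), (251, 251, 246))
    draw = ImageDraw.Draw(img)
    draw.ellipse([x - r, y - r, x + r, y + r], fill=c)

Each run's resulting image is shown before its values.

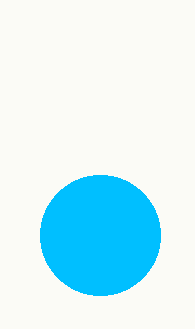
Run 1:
x = 100; y = 235; r = 60; c = 'deepskyblue'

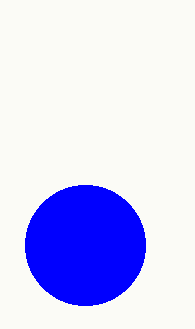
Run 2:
x = 85, y = 245, r = 60, c = 'blue'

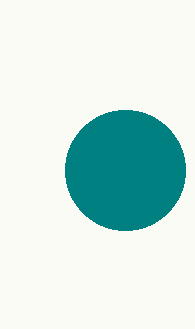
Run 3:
x = 125; y = 170; r = 60; c = 'teal'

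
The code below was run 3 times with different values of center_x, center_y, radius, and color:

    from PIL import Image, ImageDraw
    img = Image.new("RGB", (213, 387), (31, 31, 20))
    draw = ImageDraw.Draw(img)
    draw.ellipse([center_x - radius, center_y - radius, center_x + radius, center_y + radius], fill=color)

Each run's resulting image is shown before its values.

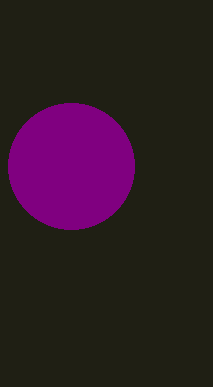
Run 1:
center_x = 71
center_y = 166
radius = 63
color = 'purple'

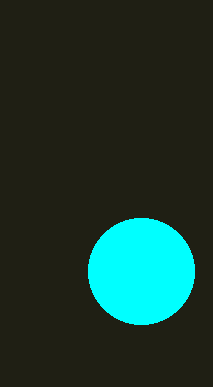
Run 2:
center_x = 141
center_y = 271
radius = 53
color = 'cyan'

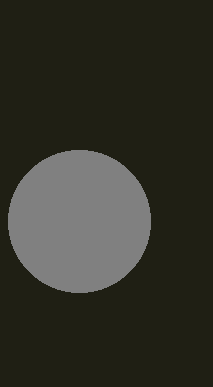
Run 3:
center_x = 79, center_y = 221, radius = 71, color = 'gray'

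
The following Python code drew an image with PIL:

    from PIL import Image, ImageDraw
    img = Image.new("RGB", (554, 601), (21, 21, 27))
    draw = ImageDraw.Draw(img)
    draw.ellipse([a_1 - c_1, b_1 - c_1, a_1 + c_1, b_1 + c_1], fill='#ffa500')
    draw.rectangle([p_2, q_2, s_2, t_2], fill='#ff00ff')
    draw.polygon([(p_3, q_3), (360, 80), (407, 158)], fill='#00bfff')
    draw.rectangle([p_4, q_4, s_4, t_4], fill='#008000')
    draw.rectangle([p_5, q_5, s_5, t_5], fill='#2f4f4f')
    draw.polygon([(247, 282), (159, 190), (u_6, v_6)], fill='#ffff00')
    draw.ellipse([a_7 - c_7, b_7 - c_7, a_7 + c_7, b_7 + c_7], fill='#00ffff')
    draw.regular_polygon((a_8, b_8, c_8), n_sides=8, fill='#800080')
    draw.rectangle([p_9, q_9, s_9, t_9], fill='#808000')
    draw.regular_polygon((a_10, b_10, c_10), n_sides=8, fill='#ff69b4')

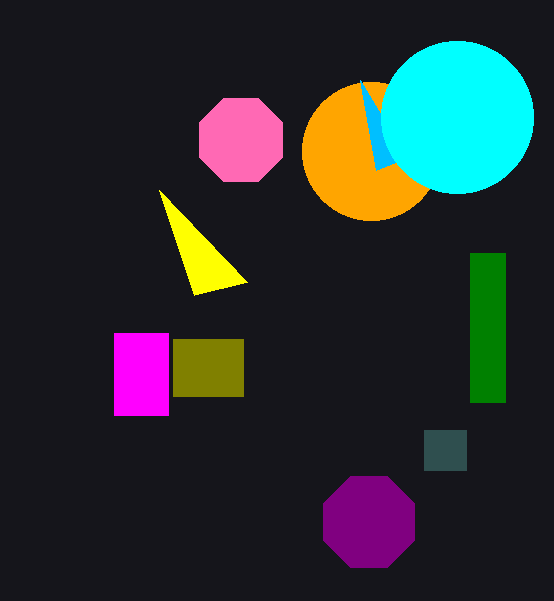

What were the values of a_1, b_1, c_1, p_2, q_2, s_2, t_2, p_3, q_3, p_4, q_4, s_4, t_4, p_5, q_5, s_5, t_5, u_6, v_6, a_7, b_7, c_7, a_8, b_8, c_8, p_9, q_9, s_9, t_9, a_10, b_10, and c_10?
a_1 = 371, b_1 = 151, c_1 = 69, p_2 = 114, q_2 = 333, s_2 = 168, t_2 = 415, p_3 = 376, q_3 = 170, p_4 = 470, q_4 = 253, s_4 = 505, t_4 = 402, p_5 = 424, q_5 = 430, s_5 = 466, t_5 = 470, u_6 = 194, v_6 = 295, a_7 = 457, b_7 = 117, c_7 = 76, a_8 = 369, b_8 = 522, c_8 = 49, p_9 = 173, q_9 = 339, s_9 = 243, t_9 = 396, a_10 = 241, b_10 = 140, c_10 = 45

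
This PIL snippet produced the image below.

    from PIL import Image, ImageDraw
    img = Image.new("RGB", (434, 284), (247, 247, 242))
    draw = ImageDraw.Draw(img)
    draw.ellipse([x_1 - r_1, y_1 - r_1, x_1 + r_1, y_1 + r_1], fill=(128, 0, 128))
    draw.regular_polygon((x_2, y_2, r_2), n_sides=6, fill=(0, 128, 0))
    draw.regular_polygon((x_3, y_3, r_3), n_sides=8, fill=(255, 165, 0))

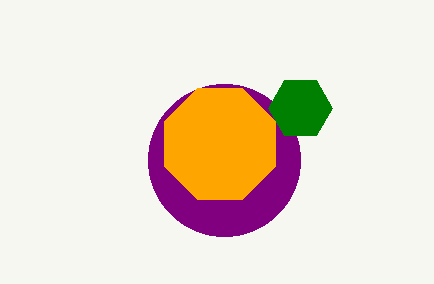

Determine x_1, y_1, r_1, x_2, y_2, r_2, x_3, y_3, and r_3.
x_1 = 224; y_1 = 160; r_1 = 76; x_2 = 300; y_2 = 108; r_2 = 32; x_3 = 220; y_3 = 144; r_3 = 60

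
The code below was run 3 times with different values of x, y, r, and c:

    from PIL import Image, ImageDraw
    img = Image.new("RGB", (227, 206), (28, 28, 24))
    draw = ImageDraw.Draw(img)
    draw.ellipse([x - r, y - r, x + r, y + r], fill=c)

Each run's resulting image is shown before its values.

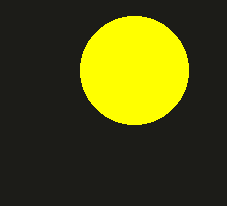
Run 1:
x = 134, y = 70, r = 54, c = 'yellow'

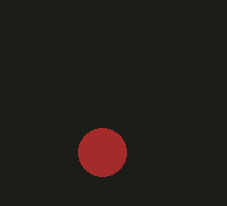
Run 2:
x = 102; y = 152; r = 24; c = 'brown'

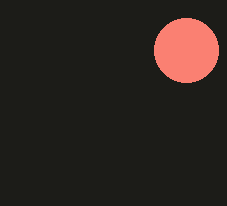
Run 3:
x = 186, y = 50, r = 32, c = 'salmon'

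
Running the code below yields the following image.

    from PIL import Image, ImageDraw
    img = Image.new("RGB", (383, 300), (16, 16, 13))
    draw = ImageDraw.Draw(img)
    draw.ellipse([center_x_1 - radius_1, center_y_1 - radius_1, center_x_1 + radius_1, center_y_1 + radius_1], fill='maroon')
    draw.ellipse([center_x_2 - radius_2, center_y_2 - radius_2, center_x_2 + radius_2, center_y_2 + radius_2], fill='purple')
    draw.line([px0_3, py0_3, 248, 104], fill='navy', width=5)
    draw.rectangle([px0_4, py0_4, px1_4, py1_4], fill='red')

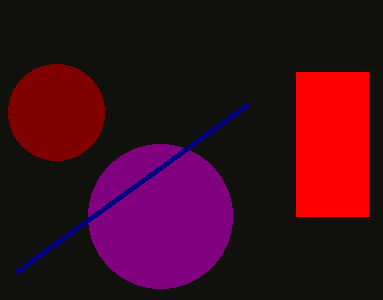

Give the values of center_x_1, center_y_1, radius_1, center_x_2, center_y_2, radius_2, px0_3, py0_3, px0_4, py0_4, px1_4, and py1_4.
center_x_1 = 56; center_y_1 = 112; radius_1 = 48; center_x_2 = 160; center_y_2 = 216; radius_2 = 72; px0_3 = 16; py0_3 = 272; px0_4 = 296; py0_4 = 72; px1_4 = 368; py1_4 = 216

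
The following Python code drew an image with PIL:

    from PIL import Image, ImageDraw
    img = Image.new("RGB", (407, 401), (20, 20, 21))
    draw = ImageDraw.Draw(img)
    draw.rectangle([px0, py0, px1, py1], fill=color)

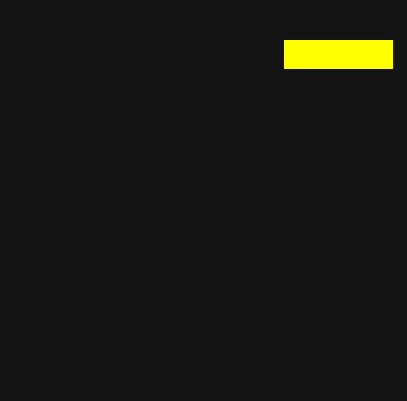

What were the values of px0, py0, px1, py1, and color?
px0 = 284; py0 = 40; px1 = 392; py1 = 68; color = 'yellow'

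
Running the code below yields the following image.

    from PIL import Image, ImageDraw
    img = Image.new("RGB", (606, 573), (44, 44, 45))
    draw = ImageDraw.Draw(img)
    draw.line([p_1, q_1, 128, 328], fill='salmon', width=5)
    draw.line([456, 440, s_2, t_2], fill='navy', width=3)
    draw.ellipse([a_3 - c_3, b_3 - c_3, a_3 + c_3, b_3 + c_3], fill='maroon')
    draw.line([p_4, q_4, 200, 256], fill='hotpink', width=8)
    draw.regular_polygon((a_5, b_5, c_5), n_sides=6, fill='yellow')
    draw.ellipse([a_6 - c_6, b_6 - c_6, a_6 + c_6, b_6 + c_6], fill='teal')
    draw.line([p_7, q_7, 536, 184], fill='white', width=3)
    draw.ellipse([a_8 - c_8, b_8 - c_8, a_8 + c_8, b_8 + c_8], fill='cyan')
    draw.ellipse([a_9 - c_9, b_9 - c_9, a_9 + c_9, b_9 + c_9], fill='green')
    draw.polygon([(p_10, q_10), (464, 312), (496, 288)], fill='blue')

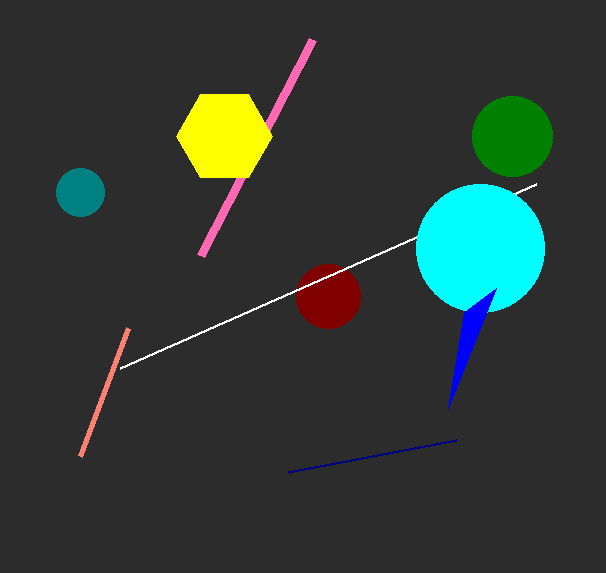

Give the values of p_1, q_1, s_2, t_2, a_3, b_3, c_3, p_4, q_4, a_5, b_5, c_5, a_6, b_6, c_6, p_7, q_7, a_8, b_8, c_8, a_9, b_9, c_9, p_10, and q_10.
p_1 = 80
q_1 = 456
s_2 = 288
t_2 = 472
a_3 = 328
b_3 = 296
c_3 = 32
p_4 = 312
q_4 = 40
a_5 = 224
b_5 = 136
c_5 = 48
a_6 = 80
b_6 = 192
c_6 = 24
p_7 = 120
q_7 = 368
a_8 = 480
b_8 = 248
c_8 = 64
a_9 = 512
b_9 = 136
c_9 = 40
p_10 = 448
q_10 = 408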